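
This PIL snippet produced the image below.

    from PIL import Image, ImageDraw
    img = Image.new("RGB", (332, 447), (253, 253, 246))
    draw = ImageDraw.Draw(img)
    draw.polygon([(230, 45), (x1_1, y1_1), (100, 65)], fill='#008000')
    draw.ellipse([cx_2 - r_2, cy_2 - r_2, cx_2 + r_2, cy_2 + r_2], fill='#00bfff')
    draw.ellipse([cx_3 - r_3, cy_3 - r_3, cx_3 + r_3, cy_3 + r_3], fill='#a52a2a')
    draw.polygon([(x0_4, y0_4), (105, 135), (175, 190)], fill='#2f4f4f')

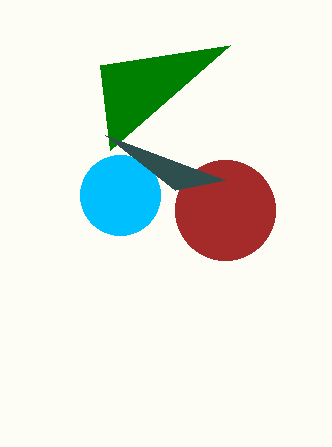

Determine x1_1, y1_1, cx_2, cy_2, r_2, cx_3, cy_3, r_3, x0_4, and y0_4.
x1_1 = 110
y1_1 = 150
cx_2 = 120
cy_2 = 195
r_2 = 40
cx_3 = 225
cy_3 = 210
r_3 = 50
x0_4 = 225
y0_4 = 180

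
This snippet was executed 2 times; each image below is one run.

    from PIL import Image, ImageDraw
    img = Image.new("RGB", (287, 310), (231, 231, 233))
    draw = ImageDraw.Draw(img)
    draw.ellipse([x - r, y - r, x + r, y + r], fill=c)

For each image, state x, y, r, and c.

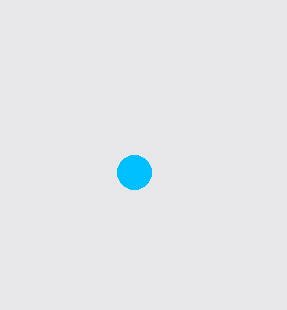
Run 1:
x = 134; y = 172; r = 17; c = 'deepskyblue'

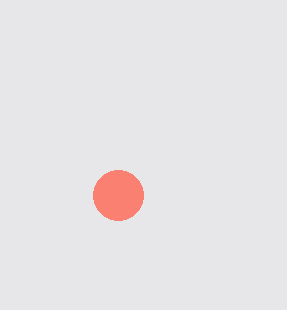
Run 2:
x = 118; y = 195; r = 25; c = 'salmon'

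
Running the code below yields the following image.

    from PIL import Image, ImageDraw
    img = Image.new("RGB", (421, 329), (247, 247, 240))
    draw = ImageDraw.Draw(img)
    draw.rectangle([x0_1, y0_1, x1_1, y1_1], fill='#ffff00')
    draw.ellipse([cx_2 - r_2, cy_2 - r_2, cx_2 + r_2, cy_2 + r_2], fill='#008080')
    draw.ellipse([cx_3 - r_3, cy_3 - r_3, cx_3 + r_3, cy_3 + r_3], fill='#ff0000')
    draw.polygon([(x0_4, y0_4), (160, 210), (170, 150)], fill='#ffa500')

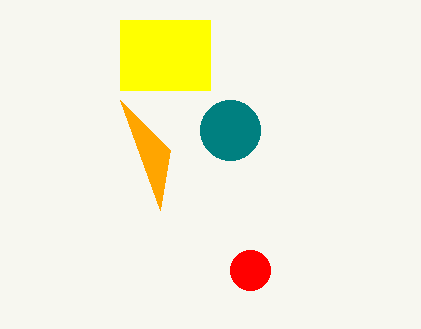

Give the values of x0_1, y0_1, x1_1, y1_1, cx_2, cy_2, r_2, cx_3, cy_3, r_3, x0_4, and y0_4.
x0_1 = 120; y0_1 = 20; x1_1 = 210; y1_1 = 90; cx_2 = 230; cy_2 = 130; r_2 = 30; cx_3 = 250; cy_3 = 270; r_3 = 20; x0_4 = 120; y0_4 = 100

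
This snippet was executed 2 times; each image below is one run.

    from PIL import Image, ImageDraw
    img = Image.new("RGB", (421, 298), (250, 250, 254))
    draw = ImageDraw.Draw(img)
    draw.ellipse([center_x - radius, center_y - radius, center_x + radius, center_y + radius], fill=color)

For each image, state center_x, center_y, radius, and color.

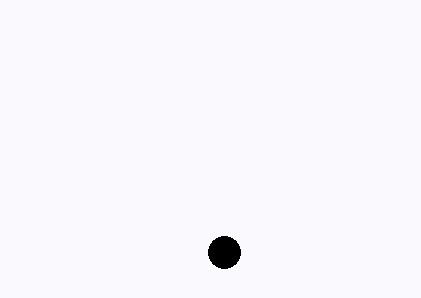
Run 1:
center_x = 224; center_y = 252; radius = 16; color = 'black'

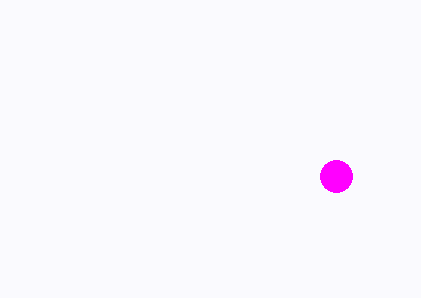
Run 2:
center_x = 336, center_y = 176, radius = 16, color = 'magenta'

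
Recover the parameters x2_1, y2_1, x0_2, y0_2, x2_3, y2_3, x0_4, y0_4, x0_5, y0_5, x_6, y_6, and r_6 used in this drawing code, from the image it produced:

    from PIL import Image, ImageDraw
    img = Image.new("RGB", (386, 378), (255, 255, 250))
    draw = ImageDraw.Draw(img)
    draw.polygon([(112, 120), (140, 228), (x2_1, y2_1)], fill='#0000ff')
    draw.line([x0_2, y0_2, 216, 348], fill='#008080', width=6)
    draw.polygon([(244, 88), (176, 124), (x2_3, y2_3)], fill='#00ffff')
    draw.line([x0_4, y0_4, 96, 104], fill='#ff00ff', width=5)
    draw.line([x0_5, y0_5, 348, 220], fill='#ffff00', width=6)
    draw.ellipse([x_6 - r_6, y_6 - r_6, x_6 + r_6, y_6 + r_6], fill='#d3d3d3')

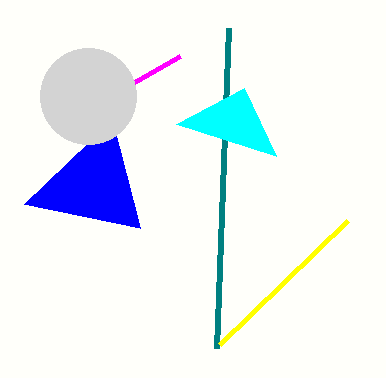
x2_1 = 24; y2_1 = 204; x0_2 = 228; y0_2 = 28; x2_3 = 276; y2_3 = 156; x0_4 = 180; y0_4 = 56; x0_5 = 220; y0_5 = 344; x_6 = 88; y_6 = 96; r_6 = 48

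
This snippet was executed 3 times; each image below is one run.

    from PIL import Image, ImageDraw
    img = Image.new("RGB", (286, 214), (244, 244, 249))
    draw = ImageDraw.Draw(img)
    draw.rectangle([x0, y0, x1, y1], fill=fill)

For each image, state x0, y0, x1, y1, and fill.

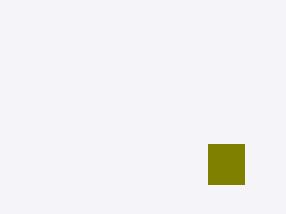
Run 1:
x0 = 208; y0 = 144; x1 = 244; y1 = 184; fill = 'olive'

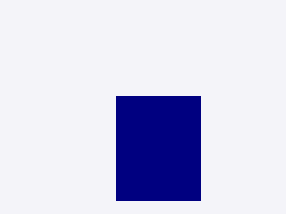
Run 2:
x0 = 116; y0 = 96; x1 = 200; y1 = 200; fill = 'navy'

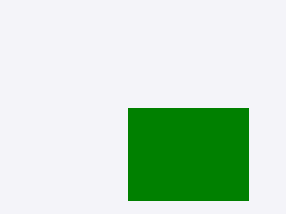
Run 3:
x0 = 128, y0 = 108, x1 = 248, y1 = 200, fill = 'green'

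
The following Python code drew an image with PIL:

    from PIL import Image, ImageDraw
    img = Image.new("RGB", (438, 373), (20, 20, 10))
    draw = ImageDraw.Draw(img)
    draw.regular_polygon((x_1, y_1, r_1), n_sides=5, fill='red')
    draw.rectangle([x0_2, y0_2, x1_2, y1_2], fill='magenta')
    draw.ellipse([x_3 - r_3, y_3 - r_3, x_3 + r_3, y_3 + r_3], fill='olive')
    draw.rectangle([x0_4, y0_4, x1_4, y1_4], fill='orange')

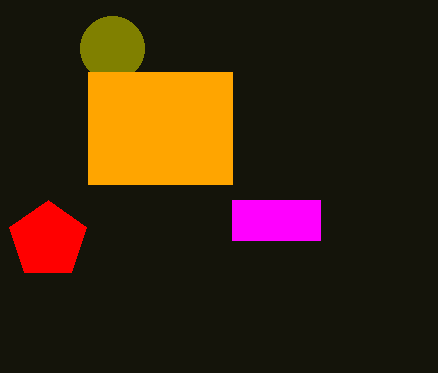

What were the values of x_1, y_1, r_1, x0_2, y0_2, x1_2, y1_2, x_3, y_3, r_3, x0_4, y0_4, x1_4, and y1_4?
x_1 = 48; y_1 = 240; r_1 = 40; x0_2 = 232; y0_2 = 200; x1_2 = 320; y1_2 = 240; x_3 = 112; y_3 = 48; r_3 = 32; x0_4 = 88; y0_4 = 72; x1_4 = 232; y1_4 = 184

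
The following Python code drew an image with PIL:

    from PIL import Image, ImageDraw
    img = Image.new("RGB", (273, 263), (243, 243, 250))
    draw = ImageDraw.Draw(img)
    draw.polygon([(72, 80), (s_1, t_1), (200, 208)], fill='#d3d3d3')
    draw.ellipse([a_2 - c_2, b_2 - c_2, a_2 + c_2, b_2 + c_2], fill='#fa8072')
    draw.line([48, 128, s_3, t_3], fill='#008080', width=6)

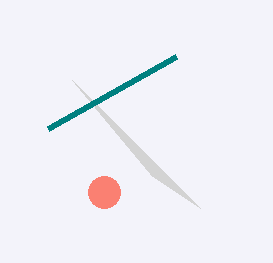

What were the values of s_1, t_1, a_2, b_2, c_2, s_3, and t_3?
s_1 = 152; t_1 = 176; a_2 = 104; b_2 = 192; c_2 = 16; s_3 = 176; t_3 = 56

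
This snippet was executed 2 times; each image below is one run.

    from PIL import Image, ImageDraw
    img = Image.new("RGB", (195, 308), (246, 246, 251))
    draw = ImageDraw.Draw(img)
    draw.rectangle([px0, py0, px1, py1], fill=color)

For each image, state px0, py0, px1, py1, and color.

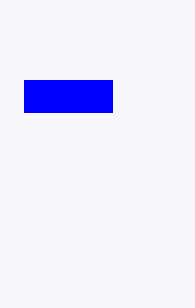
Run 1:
px0 = 24
py0 = 80
px1 = 112
py1 = 112
color = 'blue'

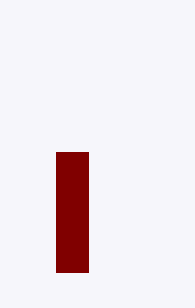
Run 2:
px0 = 56; py0 = 152; px1 = 88; py1 = 272; color = 'maroon'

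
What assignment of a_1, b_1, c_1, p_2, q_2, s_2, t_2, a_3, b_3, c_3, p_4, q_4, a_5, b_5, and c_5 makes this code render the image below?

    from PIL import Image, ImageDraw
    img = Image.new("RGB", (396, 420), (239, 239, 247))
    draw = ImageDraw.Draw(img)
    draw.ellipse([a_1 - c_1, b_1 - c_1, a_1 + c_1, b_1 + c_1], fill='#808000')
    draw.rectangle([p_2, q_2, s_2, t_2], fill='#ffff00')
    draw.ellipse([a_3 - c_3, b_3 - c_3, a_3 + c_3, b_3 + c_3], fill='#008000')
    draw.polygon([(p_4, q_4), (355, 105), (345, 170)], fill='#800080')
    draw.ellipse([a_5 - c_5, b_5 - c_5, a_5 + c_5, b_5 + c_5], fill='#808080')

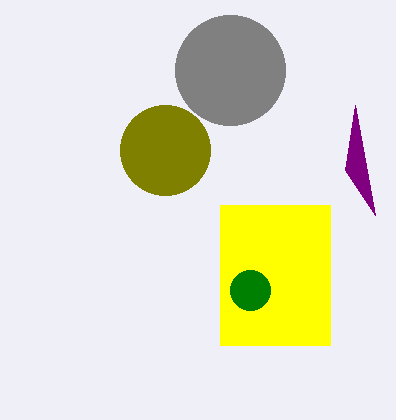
a_1 = 165; b_1 = 150; c_1 = 45; p_2 = 220; q_2 = 205; s_2 = 330; t_2 = 345; a_3 = 250; b_3 = 290; c_3 = 20; p_4 = 375; q_4 = 215; a_5 = 230; b_5 = 70; c_5 = 55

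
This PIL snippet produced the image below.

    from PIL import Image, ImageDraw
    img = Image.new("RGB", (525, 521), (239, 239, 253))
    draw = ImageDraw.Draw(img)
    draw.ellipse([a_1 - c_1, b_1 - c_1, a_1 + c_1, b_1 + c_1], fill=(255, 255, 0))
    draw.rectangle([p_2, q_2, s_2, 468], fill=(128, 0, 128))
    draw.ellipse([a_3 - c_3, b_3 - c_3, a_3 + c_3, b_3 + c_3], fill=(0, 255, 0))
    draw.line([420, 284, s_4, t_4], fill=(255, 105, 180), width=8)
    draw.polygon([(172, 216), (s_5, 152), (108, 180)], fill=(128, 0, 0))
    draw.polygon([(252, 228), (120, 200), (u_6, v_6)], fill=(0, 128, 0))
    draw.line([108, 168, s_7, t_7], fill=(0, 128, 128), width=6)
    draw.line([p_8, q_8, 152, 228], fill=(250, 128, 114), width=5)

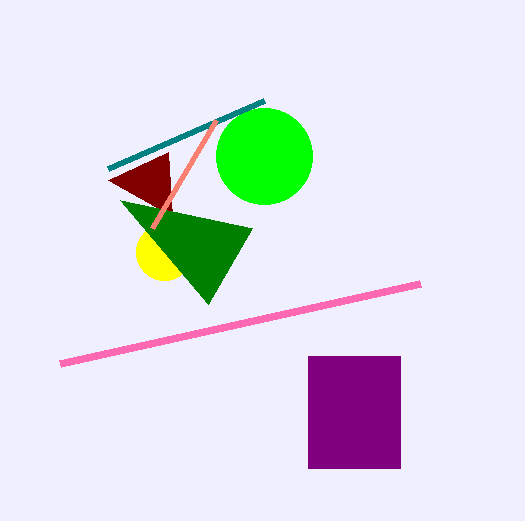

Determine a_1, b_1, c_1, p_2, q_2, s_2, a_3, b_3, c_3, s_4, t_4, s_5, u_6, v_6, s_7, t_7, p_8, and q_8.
a_1 = 164
b_1 = 252
c_1 = 28
p_2 = 308
q_2 = 356
s_2 = 400
a_3 = 264
b_3 = 156
c_3 = 48
s_4 = 60
t_4 = 364
s_5 = 168
u_6 = 208
v_6 = 304
s_7 = 264
t_7 = 100
p_8 = 216
q_8 = 120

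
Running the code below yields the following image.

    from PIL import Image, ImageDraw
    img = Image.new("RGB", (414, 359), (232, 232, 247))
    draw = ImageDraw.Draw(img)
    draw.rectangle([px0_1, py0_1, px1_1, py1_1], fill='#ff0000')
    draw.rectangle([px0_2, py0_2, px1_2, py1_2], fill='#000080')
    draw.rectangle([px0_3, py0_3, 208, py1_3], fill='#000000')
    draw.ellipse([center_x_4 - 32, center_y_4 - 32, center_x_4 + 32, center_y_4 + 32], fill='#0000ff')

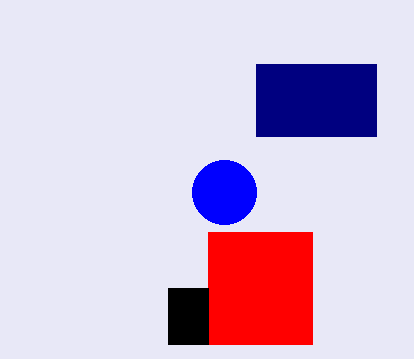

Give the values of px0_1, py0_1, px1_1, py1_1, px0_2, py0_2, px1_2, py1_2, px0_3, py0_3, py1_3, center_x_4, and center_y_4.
px0_1 = 208, py0_1 = 232, px1_1 = 312, py1_1 = 344, px0_2 = 256, py0_2 = 64, px1_2 = 376, py1_2 = 136, px0_3 = 168, py0_3 = 288, py1_3 = 344, center_x_4 = 224, center_y_4 = 192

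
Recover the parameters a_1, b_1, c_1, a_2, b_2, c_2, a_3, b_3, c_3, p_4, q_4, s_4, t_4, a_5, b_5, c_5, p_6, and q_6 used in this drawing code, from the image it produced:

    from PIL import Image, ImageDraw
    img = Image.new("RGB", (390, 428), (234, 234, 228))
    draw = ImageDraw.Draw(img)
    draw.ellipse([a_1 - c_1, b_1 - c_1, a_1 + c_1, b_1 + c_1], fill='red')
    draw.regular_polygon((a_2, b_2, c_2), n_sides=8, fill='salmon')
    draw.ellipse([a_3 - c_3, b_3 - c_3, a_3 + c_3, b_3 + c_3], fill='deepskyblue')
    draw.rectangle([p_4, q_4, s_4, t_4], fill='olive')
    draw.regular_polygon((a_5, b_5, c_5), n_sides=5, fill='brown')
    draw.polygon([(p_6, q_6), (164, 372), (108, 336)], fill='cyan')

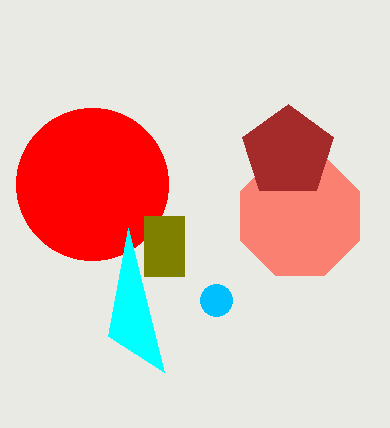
a_1 = 92; b_1 = 184; c_1 = 76; a_2 = 300; b_2 = 216; c_2 = 64; a_3 = 216; b_3 = 300; c_3 = 16; p_4 = 144; q_4 = 216; s_4 = 184; t_4 = 276; a_5 = 288; b_5 = 152; c_5 = 48; p_6 = 128; q_6 = 228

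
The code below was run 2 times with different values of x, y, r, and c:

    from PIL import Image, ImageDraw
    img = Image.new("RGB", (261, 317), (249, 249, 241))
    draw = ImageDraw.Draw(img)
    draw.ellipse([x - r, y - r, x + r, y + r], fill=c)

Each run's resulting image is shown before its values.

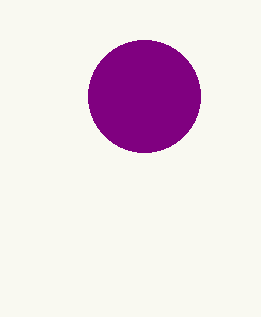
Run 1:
x = 144; y = 96; r = 56; c = 'purple'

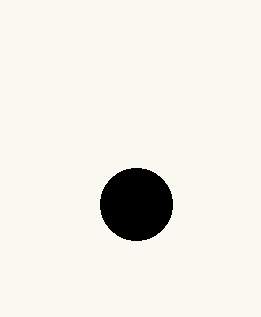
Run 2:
x = 136
y = 204
r = 36
c = 'black'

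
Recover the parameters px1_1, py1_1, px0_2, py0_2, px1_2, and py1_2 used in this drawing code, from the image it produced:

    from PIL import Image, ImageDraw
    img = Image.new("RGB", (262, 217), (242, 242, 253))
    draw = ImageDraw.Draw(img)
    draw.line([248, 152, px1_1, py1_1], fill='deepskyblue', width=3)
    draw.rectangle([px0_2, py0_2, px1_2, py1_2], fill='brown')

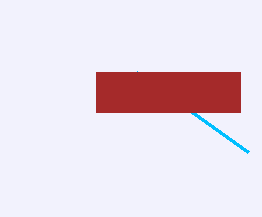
px1_1 = 136; py1_1 = 72; px0_2 = 96; py0_2 = 72; px1_2 = 240; py1_2 = 112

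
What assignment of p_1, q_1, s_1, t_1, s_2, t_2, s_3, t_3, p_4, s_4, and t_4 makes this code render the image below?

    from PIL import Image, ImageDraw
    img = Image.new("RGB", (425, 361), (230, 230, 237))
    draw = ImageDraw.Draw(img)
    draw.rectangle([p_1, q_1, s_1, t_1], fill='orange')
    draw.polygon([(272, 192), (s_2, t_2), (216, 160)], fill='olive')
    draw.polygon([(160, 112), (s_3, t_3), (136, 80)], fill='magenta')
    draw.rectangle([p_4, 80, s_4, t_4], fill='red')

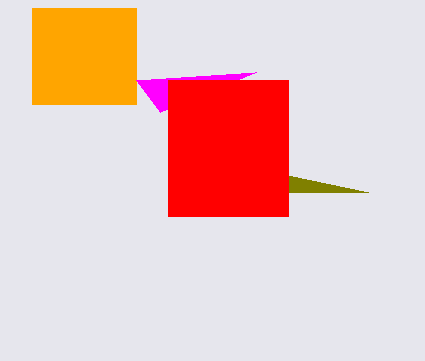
p_1 = 32, q_1 = 8, s_1 = 136, t_1 = 104, s_2 = 368, t_2 = 192, s_3 = 256, t_3 = 72, p_4 = 168, s_4 = 288, t_4 = 216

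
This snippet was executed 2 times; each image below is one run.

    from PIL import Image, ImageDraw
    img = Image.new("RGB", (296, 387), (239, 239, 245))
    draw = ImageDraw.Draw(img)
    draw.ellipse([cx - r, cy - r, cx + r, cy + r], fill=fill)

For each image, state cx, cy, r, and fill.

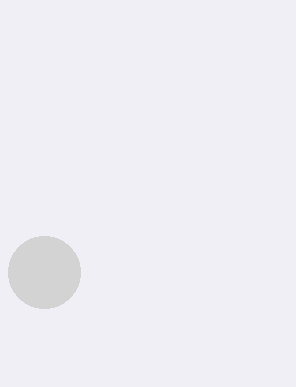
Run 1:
cx = 44; cy = 272; r = 36; fill = 'lightgray'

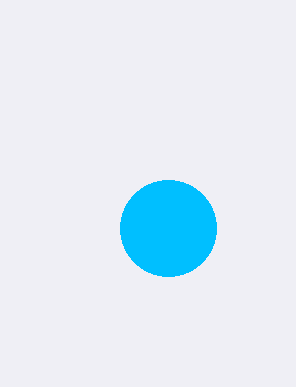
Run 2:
cx = 168; cy = 228; r = 48; fill = 'deepskyblue'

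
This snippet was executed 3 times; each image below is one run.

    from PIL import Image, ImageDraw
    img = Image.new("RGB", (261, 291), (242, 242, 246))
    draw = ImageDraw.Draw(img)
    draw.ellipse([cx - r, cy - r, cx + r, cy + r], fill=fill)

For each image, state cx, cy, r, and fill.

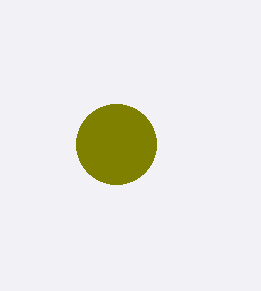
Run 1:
cx = 116
cy = 144
r = 40
fill = 'olive'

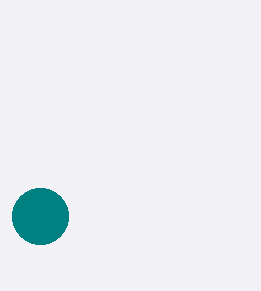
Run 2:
cx = 40; cy = 216; r = 28; fill = 'teal'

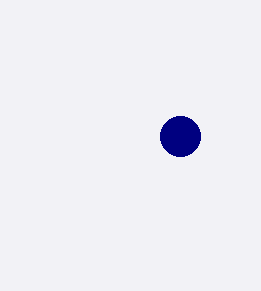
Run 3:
cx = 180; cy = 136; r = 20; fill = 'navy'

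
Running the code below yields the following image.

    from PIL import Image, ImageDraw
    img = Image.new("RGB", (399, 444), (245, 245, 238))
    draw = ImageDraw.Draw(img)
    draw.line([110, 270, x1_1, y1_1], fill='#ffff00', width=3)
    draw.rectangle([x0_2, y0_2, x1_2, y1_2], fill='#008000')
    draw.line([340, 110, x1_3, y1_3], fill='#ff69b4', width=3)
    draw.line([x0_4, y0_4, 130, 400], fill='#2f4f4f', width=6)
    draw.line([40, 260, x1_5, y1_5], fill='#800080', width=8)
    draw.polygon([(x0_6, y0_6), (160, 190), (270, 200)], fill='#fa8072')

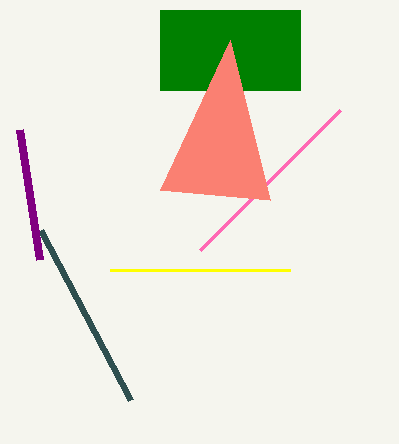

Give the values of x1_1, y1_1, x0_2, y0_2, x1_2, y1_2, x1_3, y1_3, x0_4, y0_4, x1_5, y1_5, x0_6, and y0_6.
x1_1 = 290, y1_1 = 270, x0_2 = 160, y0_2 = 10, x1_2 = 300, y1_2 = 90, x1_3 = 200, y1_3 = 250, x0_4 = 40, y0_4 = 230, x1_5 = 20, y1_5 = 130, x0_6 = 230, y0_6 = 40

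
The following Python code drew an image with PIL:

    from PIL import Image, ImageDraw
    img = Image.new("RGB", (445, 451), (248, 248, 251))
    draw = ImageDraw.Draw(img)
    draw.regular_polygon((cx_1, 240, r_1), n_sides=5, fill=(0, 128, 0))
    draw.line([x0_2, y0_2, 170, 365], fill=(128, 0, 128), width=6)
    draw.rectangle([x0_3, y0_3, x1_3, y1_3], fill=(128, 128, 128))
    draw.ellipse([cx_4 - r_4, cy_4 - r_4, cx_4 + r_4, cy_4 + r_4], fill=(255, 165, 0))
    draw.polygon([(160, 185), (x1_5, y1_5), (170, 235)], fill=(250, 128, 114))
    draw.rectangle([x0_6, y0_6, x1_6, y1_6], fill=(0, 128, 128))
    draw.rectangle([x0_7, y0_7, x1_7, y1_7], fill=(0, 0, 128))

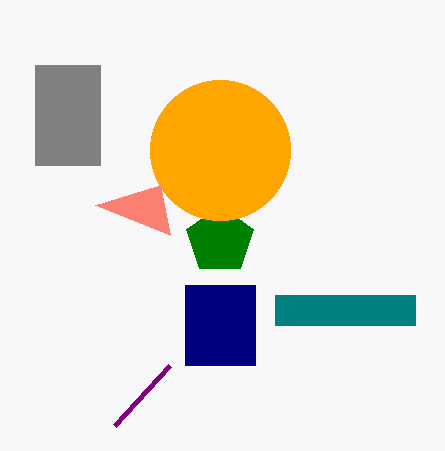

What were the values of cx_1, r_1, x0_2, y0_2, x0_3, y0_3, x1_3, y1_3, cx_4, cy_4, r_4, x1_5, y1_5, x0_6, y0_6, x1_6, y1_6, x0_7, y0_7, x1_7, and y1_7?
cx_1 = 220, r_1 = 35, x0_2 = 115, y0_2 = 425, x0_3 = 35, y0_3 = 65, x1_3 = 100, y1_3 = 165, cx_4 = 220, cy_4 = 150, r_4 = 70, x1_5 = 95, y1_5 = 205, x0_6 = 275, y0_6 = 295, x1_6 = 415, y1_6 = 325, x0_7 = 185, y0_7 = 285, x1_7 = 255, y1_7 = 365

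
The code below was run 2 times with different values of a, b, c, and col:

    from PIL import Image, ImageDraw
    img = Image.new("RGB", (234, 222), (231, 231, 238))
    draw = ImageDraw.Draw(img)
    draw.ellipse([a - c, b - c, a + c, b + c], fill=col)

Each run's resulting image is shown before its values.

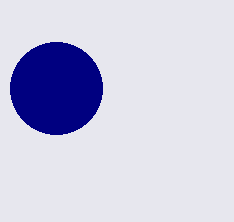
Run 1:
a = 56; b = 88; c = 46; col = 'navy'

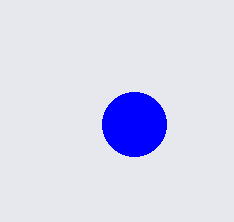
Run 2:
a = 134
b = 124
c = 32
col = 'blue'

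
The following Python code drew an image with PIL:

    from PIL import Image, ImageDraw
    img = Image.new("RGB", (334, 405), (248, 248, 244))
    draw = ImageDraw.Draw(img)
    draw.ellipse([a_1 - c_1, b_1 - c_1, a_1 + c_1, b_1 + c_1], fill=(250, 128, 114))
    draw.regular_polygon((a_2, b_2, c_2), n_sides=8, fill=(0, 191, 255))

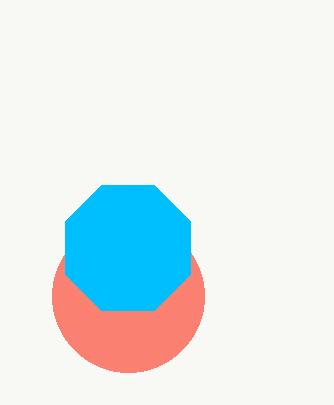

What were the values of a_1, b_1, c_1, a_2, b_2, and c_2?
a_1 = 128, b_1 = 296, c_1 = 76, a_2 = 128, b_2 = 248, c_2 = 68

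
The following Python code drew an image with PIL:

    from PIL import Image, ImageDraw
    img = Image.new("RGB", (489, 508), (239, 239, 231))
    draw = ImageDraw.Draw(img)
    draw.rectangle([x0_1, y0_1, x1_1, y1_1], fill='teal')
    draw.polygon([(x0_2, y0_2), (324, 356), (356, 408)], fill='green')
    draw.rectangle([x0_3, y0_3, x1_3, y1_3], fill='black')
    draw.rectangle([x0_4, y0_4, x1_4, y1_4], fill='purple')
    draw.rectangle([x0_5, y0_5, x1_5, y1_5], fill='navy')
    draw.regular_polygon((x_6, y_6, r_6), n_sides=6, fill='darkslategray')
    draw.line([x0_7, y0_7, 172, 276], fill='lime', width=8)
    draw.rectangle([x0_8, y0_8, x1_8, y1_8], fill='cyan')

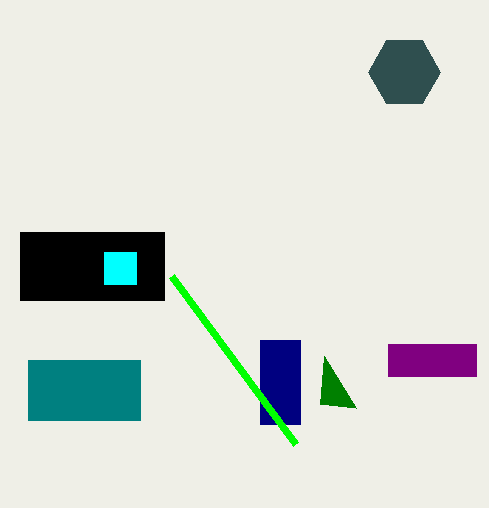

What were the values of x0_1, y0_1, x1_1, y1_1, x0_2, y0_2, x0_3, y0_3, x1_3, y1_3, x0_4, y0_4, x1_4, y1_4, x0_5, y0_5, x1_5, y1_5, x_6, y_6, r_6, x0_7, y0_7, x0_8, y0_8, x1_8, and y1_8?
x0_1 = 28, y0_1 = 360, x1_1 = 140, y1_1 = 420, x0_2 = 320, y0_2 = 404, x0_3 = 20, y0_3 = 232, x1_3 = 164, y1_3 = 300, x0_4 = 388, y0_4 = 344, x1_4 = 476, y1_4 = 376, x0_5 = 260, y0_5 = 340, x1_5 = 300, y1_5 = 424, x_6 = 404, y_6 = 72, r_6 = 36, x0_7 = 296, y0_7 = 444, x0_8 = 104, y0_8 = 252, x1_8 = 136, y1_8 = 284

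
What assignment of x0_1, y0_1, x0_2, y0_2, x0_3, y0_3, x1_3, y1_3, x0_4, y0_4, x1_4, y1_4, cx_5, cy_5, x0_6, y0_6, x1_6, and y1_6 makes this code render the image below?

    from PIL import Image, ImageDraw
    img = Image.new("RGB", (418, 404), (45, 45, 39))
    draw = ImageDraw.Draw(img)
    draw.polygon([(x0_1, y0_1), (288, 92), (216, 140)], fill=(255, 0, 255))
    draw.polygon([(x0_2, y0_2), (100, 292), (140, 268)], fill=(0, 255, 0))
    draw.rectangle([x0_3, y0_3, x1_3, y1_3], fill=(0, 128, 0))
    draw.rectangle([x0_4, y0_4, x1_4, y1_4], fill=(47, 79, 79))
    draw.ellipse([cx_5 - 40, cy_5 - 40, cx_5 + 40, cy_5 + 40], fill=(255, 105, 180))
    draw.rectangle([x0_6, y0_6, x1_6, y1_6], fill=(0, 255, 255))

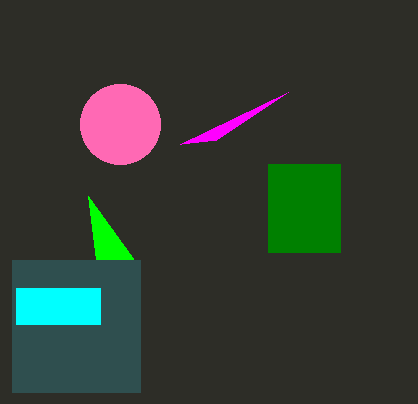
x0_1 = 180, y0_1 = 144, x0_2 = 88, y0_2 = 196, x0_3 = 268, y0_3 = 164, x1_3 = 340, y1_3 = 252, x0_4 = 12, y0_4 = 260, x1_4 = 140, y1_4 = 392, cx_5 = 120, cy_5 = 124, x0_6 = 16, y0_6 = 288, x1_6 = 100, y1_6 = 324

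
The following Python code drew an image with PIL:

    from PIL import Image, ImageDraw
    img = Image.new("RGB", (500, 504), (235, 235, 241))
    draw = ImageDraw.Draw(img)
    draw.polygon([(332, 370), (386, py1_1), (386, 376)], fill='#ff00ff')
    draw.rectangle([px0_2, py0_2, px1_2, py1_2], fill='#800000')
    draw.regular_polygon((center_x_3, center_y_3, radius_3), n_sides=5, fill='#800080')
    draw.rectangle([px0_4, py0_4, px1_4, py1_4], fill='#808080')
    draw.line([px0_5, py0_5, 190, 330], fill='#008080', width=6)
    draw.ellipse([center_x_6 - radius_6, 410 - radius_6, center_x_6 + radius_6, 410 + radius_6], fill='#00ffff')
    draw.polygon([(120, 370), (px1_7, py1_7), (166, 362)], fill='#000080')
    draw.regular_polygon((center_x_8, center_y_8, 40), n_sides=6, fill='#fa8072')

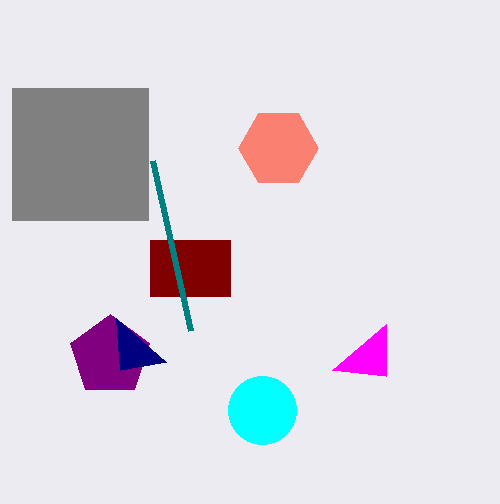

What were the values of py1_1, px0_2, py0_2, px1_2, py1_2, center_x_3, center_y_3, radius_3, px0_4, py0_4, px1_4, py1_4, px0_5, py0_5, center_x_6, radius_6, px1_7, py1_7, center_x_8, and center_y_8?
py1_1 = 324, px0_2 = 150, py0_2 = 240, px1_2 = 230, py1_2 = 296, center_x_3 = 110, center_y_3 = 356, radius_3 = 42, px0_4 = 12, py0_4 = 88, px1_4 = 148, py1_4 = 220, px0_5 = 152, py0_5 = 160, center_x_6 = 262, radius_6 = 34, px1_7 = 116, py1_7 = 318, center_x_8 = 278, center_y_8 = 148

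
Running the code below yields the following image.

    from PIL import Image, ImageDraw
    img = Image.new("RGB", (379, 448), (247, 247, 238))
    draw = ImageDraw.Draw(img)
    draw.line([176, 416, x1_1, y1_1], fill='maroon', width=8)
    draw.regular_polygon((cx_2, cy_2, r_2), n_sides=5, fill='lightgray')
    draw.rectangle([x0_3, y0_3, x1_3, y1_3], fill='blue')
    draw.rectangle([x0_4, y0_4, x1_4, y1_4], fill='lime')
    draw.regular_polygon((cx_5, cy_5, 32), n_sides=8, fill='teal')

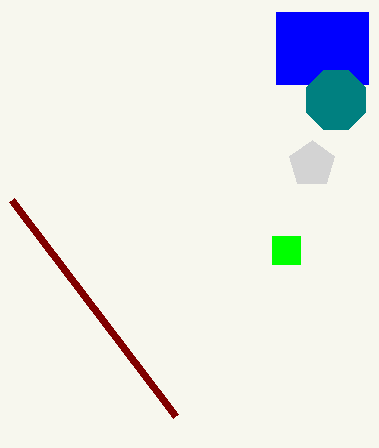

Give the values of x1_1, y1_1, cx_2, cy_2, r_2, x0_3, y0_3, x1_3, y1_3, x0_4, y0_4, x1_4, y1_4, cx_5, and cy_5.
x1_1 = 12, y1_1 = 200, cx_2 = 312, cy_2 = 164, r_2 = 24, x0_3 = 276, y0_3 = 12, x1_3 = 368, y1_3 = 84, x0_4 = 272, y0_4 = 236, x1_4 = 300, y1_4 = 264, cx_5 = 336, cy_5 = 100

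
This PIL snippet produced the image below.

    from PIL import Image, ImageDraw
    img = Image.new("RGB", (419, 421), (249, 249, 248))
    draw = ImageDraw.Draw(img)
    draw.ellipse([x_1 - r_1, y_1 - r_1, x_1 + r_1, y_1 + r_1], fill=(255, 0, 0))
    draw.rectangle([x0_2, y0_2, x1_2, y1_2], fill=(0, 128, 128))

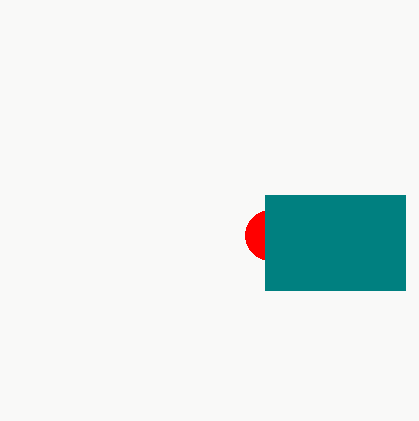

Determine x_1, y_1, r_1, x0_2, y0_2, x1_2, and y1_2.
x_1 = 270, y_1 = 235, r_1 = 25, x0_2 = 265, y0_2 = 195, x1_2 = 405, y1_2 = 290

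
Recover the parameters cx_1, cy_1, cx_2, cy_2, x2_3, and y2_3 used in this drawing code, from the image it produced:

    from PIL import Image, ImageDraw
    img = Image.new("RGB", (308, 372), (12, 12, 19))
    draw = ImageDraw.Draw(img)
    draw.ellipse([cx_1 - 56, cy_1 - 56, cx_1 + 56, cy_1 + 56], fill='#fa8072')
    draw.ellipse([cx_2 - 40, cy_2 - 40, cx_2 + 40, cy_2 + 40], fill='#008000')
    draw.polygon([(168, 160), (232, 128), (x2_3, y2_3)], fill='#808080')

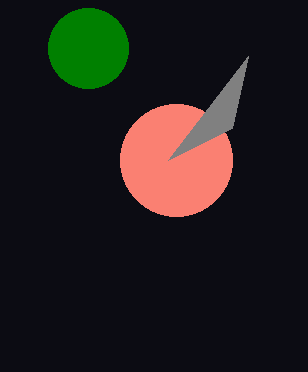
cx_1 = 176, cy_1 = 160, cx_2 = 88, cy_2 = 48, x2_3 = 248, y2_3 = 56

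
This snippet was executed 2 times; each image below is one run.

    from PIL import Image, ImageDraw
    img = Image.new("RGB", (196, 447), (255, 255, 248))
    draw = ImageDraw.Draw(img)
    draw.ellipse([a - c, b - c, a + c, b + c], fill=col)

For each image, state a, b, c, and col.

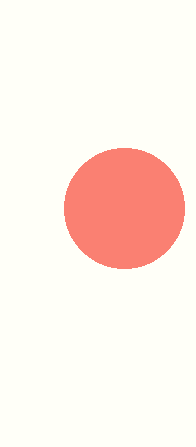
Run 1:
a = 124
b = 208
c = 60
col = 'salmon'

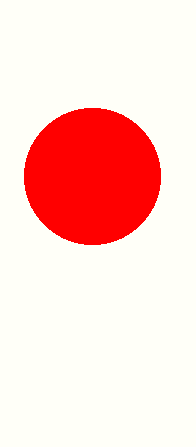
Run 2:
a = 92, b = 176, c = 68, col = 'red'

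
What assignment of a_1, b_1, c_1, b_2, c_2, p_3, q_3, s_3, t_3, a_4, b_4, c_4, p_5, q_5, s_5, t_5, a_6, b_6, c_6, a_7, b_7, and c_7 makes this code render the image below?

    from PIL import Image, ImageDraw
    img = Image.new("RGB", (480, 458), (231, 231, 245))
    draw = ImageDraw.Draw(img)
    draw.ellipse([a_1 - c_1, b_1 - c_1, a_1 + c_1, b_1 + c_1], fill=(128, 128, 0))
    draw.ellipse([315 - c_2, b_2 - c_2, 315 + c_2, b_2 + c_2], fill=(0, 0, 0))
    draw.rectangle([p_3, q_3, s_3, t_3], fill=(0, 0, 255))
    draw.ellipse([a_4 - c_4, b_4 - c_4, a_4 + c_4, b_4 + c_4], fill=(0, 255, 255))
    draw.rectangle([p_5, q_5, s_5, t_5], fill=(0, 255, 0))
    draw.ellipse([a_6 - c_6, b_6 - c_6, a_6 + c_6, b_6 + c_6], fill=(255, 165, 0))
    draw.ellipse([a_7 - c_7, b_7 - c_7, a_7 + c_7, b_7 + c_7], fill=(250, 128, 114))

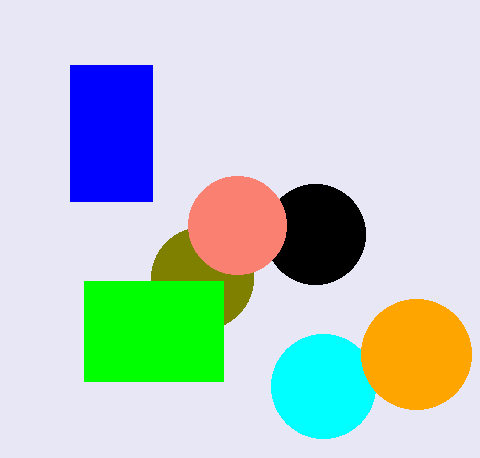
a_1 = 202; b_1 = 278; c_1 = 51; b_2 = 234; c_2 = 50; p_3 = 70; q_3 = 65; s_3 = 152; t_3 = 201; a_4 = 323; b_4 = 386; c_4 = 52; p_5 = 84; q_5 = 281; s_5 = 223; t_5 = 381; a_6 = 416; b_6 = 354; c_6 = 55; a_7 = 237; b_7 = 225; c_7 = 49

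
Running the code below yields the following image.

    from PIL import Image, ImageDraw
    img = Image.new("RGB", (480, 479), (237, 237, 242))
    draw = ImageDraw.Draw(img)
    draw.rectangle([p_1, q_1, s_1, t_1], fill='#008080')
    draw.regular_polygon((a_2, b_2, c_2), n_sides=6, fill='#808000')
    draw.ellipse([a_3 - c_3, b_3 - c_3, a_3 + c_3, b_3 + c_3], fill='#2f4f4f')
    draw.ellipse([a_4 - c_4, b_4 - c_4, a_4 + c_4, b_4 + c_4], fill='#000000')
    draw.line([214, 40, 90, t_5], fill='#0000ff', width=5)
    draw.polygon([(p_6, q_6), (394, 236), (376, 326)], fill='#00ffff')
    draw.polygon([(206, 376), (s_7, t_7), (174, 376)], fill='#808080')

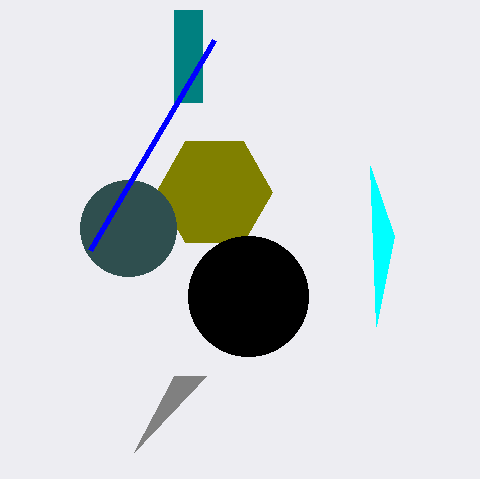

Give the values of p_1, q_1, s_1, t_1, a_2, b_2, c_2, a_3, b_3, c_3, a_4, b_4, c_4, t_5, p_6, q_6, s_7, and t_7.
p_1 = 174; q_1 = 10; s_1 = 202; t_1 = 102; a_2 = 214; b_2 = 192; c_2 = 58; a_3 = 128; b_3 = 228; c_3 = 48; a_4 = 248; b_4 = 296; c_4 = 60; t_5 = 250; p_6 = 370; q_6 = 166; s_7 = 134; t_7 = 452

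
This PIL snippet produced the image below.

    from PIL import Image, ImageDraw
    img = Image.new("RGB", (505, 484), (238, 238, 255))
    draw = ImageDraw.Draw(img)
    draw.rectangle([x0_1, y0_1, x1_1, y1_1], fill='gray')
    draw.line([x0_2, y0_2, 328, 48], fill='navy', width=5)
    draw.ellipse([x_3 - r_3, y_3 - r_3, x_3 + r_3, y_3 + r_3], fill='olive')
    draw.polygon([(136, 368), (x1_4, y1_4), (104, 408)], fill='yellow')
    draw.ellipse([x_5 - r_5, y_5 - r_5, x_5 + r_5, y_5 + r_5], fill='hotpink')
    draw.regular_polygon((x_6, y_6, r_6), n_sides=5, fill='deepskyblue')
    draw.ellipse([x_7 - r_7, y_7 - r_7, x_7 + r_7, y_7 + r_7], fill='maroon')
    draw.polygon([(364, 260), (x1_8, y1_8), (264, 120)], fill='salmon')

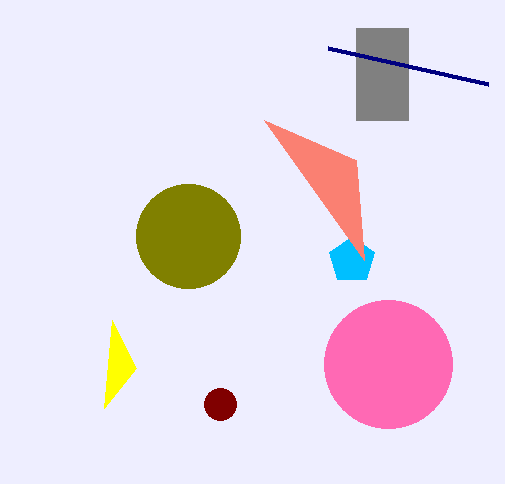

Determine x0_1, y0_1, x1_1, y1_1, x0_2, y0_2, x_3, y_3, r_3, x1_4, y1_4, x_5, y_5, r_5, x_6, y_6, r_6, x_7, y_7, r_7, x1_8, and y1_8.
x0_1 = 356; y0_1 = 28; x1_1 = 408; y1_1 = 120; x0_2 = 488; y0_2 = 84; x_3 = 188; y_3 = 236; r_3 = 52; x1_4 = 112; y1_4 = 320; x_5 = 388; y_5 = 364; r_5 = 64; x_6 = 352; y_6 = 260; r_6 = 24; x_7 = 220; y_7 = 404; r_7 = 16; x1_8 = 356; y1_8 = 160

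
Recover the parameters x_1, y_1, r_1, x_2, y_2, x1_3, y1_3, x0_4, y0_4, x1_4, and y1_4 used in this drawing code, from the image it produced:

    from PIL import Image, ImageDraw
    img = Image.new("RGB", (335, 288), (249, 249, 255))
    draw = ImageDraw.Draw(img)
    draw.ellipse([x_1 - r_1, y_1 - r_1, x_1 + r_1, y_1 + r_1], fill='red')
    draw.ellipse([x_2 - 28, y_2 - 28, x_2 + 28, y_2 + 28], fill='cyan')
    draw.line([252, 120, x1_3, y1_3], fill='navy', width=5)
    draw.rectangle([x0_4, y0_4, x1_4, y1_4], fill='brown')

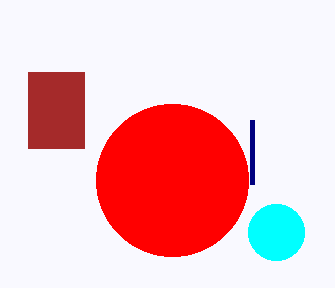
x_1 = 172, y_1 = 180, r_1 = 76, x_2 = 276, y_2 = 232, x1_3 = 252, y1_3 = 184, x0_4 = 28, y0_4 = 72, x1_4 = 84, y1_4 = 148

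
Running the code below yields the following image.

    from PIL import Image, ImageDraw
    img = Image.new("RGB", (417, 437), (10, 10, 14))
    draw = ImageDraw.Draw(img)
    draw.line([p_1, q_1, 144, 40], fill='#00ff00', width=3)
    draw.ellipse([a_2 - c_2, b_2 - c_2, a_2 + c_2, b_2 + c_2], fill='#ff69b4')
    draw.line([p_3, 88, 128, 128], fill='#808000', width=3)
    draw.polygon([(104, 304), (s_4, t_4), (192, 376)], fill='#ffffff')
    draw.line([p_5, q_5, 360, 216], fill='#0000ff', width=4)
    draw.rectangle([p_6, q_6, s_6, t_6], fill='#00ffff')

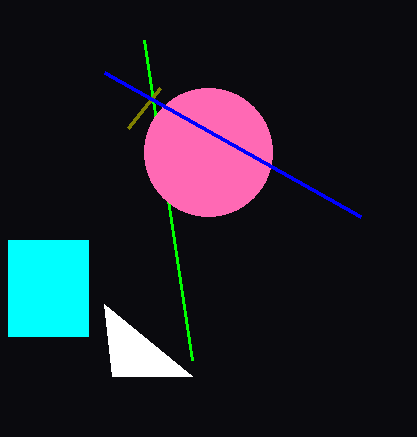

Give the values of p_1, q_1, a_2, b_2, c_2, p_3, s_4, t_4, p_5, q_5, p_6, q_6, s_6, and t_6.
p_1 = 192; q_1 = 360; a_2 = 208; b_2 = 152; c_2 = 64; p_3 = 160; s_4 = 112; t_4 = 376; p_5 = 104; q_5 = 72; p_6 = 8; q_6 = 240; s_6 = 88; t_6 = 336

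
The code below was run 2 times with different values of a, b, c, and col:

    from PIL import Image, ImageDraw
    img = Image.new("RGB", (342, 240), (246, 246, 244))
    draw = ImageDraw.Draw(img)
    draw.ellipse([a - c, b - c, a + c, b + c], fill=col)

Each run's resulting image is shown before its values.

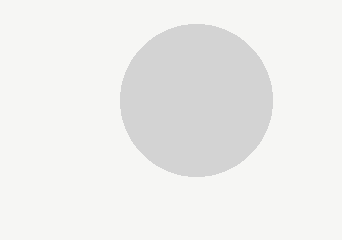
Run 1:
a = 196
b = 100
c = 76
col = 'lightgray'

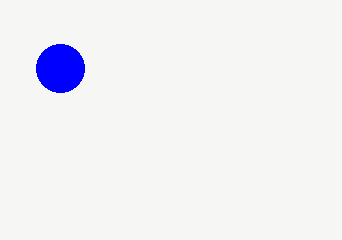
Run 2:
a = 60; b = 68; c = 24; col = 'blue'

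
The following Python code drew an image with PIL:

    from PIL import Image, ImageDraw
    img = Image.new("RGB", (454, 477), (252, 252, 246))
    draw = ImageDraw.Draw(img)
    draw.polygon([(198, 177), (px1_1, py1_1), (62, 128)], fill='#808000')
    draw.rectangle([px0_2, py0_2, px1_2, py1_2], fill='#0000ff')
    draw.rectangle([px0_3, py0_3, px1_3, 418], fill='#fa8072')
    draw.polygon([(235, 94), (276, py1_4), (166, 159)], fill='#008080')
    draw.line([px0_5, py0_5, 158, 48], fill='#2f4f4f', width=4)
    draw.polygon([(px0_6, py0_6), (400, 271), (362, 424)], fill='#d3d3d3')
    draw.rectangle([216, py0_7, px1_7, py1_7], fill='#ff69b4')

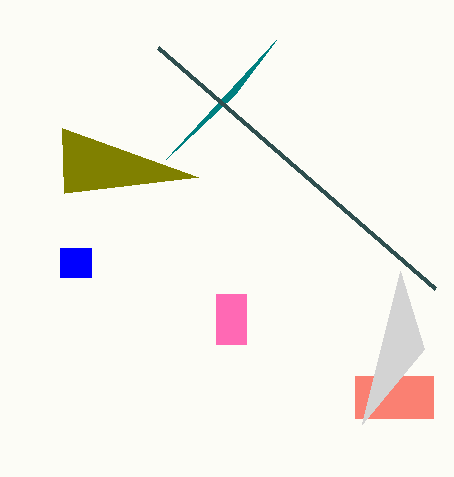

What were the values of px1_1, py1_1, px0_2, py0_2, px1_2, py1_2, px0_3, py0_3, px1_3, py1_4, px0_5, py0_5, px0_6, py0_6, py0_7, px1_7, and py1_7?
px1_1 = 64, py1_1 = 193, px0_2 = 60, py0_2 = 248, px1_2 = 91, py1_2 = 277, px0_3 = 355, py0_3 = 376, px1_3 = 433, py1_4 = 40, px0_5 = 435, py0_5 = 289, px0_6 = 424, py0_6 = 349, py0_7 = 294, px1_7 = 246, py1_7 = 344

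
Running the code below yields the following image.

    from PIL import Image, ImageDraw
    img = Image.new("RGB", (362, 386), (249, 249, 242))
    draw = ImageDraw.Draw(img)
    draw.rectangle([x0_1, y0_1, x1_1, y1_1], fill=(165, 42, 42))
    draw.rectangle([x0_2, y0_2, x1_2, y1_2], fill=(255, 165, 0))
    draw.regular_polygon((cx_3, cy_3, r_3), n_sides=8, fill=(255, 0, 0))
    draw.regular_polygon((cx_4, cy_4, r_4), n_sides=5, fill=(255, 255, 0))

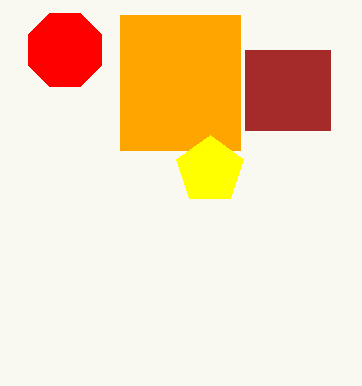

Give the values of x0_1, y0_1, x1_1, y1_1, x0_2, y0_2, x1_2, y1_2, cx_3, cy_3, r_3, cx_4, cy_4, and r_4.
x0_1 = 245; y0_1 = 50; x1_1 = 330; y1_1 = 130; x0_2 = 120; y0_2 = 15; x1_2 = 240; y1_2 = 150; cx_3 = 65; cy_3 = 50; r_3 = 40; cx_4 = 210; cy_4 = 170; r_4 = 35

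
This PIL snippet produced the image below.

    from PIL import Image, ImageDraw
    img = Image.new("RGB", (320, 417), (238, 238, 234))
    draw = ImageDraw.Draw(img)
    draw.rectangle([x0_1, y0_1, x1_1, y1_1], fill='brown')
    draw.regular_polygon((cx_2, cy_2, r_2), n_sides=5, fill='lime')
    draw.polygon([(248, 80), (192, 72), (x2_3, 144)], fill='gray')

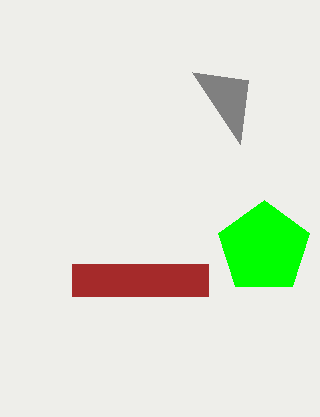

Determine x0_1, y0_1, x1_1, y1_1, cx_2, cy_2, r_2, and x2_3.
x0_1 = 72, y0_1 = 264, x1_1 = 208, y1_1 = 296, cx_2 = 264, cy_2 = 248, r_2 = 48, x2_3 = 240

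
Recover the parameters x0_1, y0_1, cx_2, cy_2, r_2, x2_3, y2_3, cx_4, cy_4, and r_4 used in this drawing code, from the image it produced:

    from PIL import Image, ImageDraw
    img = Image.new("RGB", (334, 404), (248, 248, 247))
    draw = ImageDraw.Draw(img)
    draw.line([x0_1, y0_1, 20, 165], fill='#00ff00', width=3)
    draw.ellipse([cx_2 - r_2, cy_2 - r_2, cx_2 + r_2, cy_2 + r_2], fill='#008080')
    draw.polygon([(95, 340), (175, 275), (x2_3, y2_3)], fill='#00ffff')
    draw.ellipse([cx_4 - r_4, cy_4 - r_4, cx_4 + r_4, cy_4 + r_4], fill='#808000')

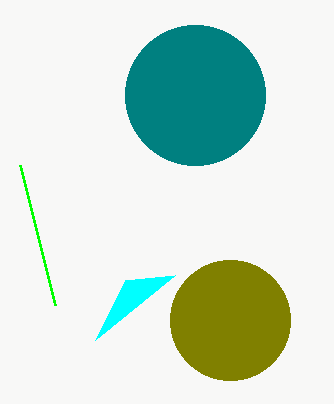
x0_1 = 55
y0_1 = 305
cx_2 = 195
cy_2 = 95
r_2 = 70
x2_3 = 125
y2_3 = 280
cx_4 = 230
cy_4 = 320
r_4 = 60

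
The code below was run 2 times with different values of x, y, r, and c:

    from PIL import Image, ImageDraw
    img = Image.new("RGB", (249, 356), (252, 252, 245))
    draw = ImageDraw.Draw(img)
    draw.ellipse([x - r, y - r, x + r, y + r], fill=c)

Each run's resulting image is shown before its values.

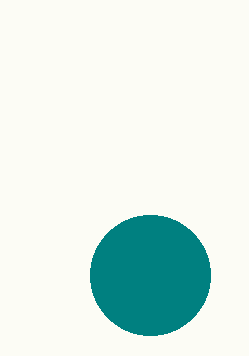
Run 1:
x = 150
y = 275
r = 60
c = 'teal'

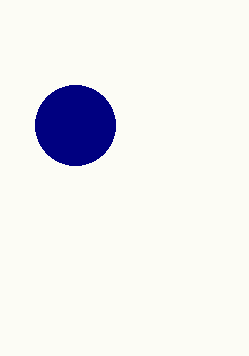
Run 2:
x = 75
y = 125
r = 40
c = 'navy'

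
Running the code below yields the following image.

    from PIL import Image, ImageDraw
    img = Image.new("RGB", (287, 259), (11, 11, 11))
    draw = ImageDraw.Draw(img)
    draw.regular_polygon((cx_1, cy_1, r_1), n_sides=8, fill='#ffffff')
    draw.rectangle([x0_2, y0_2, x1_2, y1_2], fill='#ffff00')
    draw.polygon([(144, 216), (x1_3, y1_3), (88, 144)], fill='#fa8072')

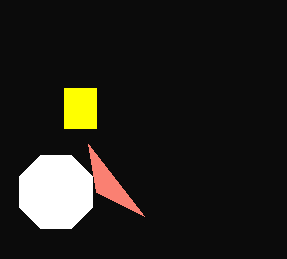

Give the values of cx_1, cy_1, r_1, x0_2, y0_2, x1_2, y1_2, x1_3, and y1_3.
cx_1 = 56; cy_1 = 192; r_1 = 40; x0_2 = 64; y0_2 = 88; x1_2 = 96; y1_2 = 128; x1_3 = 96; y1_3 = 192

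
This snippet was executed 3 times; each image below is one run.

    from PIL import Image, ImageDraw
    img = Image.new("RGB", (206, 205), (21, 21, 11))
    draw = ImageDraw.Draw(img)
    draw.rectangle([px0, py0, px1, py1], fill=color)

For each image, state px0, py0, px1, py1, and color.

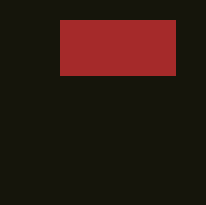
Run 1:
px0 = 60
py0 = 20
px1 = 175
py1 = 75
color = 'brown'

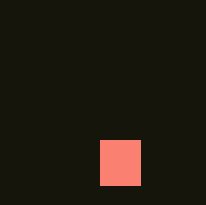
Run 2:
px0 = 100; py0 = 140; px1 = 140; py1 = 185; color = 'salmon'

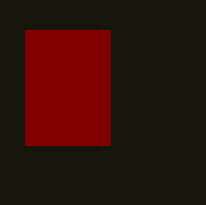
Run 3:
px0 = 25
py0 = 30
px1 = 110
py1 = 145
color = 'maroon'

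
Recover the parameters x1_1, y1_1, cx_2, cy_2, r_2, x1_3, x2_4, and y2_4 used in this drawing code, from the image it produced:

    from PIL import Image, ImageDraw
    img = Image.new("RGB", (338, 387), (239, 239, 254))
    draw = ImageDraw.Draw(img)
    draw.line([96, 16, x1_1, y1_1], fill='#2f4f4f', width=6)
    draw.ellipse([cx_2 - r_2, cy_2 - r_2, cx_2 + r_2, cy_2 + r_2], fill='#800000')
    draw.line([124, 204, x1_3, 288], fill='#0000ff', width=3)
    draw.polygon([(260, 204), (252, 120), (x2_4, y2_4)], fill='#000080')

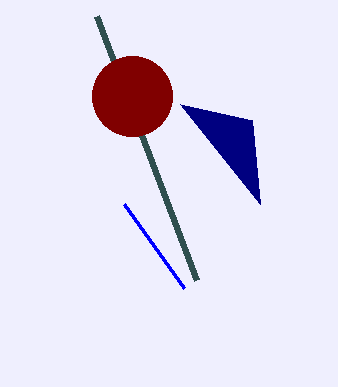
x1_1 = 196
y1_1 = 280
cx_2 = 132
cy_2 = 96
r_2 = 40
x1_3 = 184
x2_4 = 180
y2_4 = 104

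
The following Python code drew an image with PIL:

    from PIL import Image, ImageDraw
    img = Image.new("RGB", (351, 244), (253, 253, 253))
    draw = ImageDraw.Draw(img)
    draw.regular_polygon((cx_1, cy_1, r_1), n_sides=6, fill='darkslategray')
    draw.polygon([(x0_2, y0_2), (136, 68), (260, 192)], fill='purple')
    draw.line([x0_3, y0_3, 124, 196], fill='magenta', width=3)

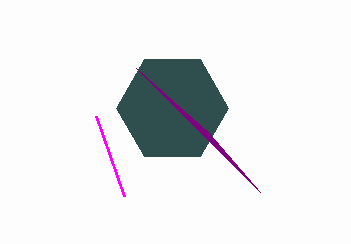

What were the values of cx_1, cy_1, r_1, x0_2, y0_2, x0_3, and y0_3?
cx_1 = 172
cy_1 = 108
r_1 = 56
x0_2 = 208
y0_2 = 132
x0_3 = 96
y0_3 = 116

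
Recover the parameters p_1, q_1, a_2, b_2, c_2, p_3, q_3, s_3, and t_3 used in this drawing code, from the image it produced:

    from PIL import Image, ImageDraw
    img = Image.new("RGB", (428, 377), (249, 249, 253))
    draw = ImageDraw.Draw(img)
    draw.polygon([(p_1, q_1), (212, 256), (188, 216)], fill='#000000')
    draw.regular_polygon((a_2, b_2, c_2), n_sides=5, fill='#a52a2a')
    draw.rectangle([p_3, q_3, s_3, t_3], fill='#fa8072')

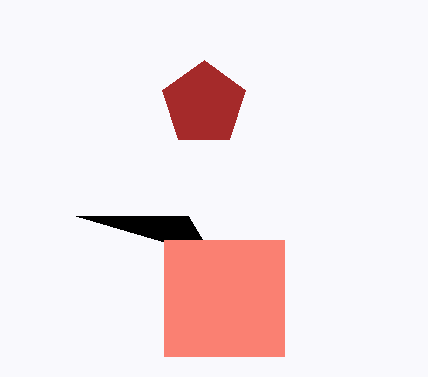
p_1 = 76
q_1 = 216
a_2 = 204
b_2 = 104
c_2 = 44
p_3 = 164
q_3 = 240
s_3 = 284
t_3 = 356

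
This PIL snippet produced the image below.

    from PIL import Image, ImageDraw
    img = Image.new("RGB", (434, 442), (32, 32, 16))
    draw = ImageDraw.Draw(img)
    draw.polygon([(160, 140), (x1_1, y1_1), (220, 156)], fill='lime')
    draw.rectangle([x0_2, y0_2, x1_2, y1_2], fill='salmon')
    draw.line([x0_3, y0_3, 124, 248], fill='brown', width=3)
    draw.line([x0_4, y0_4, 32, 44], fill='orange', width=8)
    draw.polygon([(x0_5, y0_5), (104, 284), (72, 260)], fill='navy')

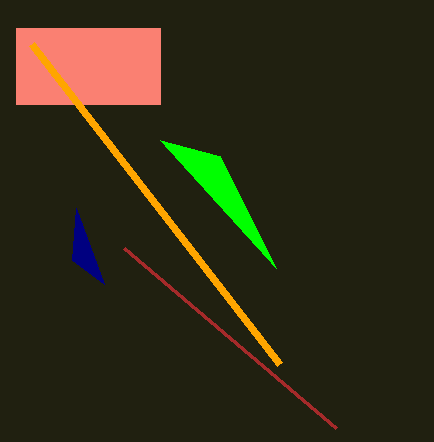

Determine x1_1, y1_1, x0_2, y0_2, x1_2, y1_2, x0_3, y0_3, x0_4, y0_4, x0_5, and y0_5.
x1_1 = 276, y1_1 = 268, x0_2 = 16, y0_2 = 28, x1_2 = 160, y1_2 = 104, x0_3 = 336, y0_3 = 428, x0_4 = 280, y0_4 = 364, x0_5 = 76, y0_5 = 208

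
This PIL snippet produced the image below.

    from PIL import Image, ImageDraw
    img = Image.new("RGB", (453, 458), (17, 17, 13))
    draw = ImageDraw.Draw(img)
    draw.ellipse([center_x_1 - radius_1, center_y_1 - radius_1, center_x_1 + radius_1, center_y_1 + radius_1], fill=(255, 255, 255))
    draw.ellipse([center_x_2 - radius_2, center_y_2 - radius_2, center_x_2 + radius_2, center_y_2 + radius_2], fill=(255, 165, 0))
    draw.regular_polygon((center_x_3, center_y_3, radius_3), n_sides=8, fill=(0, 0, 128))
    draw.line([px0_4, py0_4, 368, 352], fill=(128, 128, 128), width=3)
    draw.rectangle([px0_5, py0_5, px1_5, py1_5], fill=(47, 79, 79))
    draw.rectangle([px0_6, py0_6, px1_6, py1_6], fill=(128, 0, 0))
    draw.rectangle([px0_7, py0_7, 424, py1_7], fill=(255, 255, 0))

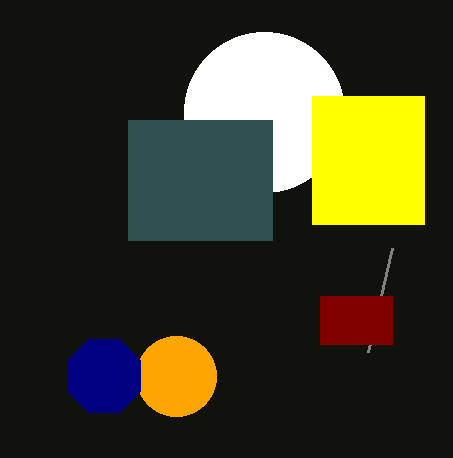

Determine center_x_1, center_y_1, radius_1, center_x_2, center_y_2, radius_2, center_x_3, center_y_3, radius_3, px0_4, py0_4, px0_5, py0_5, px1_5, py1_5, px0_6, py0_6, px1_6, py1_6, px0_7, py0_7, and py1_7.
center_x_1 = 264; center_y_1 = 112; radius_1 = 80; center_x_2 = 176; center_y_2 = 376; radius_2 = 40; center_x_3 = 104; center_y_3 = 376; radius_3 = 40; px0_4 = 392; py0_4 = 248; px0_5 = 128; py0_5 = 120; px1_5 = 272; py1_5 = 240; px0_6 = 320; py0_6 = 296; px1_6 = 392; py1_6 = 344; px0_7 = 312; py0_7 = 96; py1_7 = 224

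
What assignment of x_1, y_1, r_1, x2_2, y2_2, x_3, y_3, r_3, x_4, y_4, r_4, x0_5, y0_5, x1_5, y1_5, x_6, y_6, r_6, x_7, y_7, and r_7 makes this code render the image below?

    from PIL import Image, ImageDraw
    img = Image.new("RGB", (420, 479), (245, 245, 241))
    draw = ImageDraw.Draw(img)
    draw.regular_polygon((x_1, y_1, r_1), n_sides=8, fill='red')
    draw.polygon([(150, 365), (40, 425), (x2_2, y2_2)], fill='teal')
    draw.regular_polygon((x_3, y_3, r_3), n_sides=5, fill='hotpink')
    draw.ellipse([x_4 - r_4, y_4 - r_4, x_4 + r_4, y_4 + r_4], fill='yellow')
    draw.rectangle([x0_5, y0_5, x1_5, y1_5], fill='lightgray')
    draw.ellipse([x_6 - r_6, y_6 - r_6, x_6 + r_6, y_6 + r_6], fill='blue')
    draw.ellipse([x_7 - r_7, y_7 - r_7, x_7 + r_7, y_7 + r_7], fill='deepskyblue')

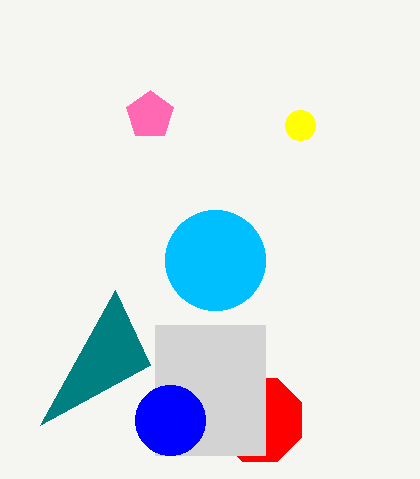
x_1 = 260; y_1 = 420; r_1 = 45; x2_2 = 115; y2_2 = 290; x_3 = 150; y_3 = 115; r_3 = 25; x_4 = 300; y_4 = 125; r_4 = 15; x0_5 = 155; y0_5 = 325; x1_5 = 265; y1_5 = 455; x_6 = 170; y_6 = 420; r_6 = 35; x_7 = 215; y_7 = 260; r_7 = 50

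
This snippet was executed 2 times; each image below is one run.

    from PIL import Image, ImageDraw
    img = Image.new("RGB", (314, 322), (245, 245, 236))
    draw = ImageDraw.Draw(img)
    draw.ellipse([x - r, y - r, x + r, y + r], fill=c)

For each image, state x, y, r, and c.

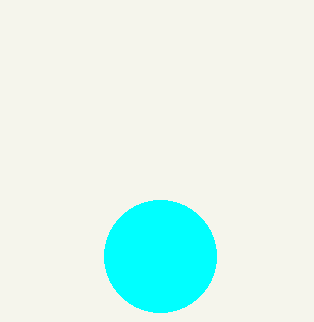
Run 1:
x = 160, y = 256, r = 56, c = 'cyan'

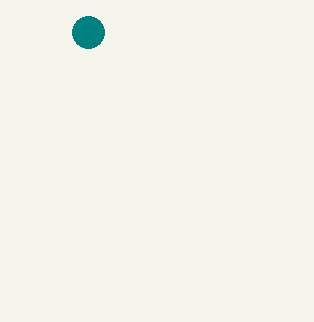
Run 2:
x = 88
y = 32
r = 16
c = 'teal'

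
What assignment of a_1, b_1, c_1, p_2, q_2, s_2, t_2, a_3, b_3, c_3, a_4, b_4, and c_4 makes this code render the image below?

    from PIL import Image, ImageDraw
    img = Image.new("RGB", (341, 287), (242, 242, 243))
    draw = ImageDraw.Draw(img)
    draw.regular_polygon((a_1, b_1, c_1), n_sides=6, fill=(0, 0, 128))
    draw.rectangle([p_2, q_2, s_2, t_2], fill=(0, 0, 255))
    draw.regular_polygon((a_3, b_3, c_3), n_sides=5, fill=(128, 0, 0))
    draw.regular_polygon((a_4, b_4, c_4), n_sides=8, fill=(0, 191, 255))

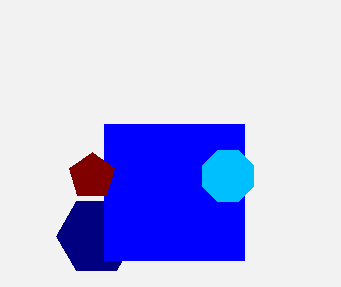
a_1 = 96
b_1 = 236
c_1 = 40
p_2 = 104
q_2 = 124
s_2 = 244
t_2 = 260
a_3 = 92
b_3 = 176
c_3 = 24
a_4 = 228
b_4 = 176
c_4 = 28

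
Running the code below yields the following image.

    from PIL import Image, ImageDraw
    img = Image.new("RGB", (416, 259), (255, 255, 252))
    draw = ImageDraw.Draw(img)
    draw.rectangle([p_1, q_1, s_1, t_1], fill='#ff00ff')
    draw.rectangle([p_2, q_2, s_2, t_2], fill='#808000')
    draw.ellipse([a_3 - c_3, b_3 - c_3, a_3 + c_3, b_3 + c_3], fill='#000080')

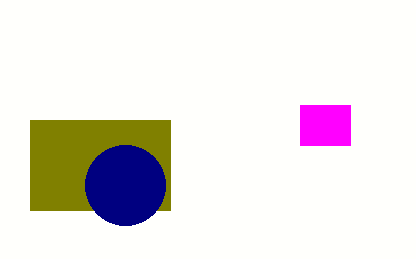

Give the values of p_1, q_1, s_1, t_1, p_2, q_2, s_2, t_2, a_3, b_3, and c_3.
p_1 = 300
q_1 = 105
s_1 = 350
t_1 = 145
p_2 = 30
q_2 = 120
s_2 = 170
t_2 = 210
a_3 = 125
b_3 = 185
c_3 = 40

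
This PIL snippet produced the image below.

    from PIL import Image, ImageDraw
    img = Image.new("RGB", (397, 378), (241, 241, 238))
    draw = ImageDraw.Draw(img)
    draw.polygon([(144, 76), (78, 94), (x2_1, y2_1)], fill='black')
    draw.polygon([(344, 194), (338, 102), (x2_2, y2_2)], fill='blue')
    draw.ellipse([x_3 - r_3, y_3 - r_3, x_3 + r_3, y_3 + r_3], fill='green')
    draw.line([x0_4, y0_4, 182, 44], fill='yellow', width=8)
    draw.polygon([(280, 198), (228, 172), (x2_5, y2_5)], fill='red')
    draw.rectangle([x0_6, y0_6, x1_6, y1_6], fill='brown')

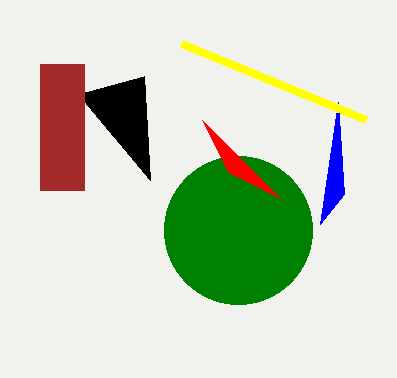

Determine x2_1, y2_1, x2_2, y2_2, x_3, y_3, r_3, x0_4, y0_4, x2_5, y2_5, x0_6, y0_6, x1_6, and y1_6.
x2_1 = 150, y2_1 = 180, x2_2 = 320, y2_2 = 224, x_3 = 238, y_3 = 230, r_3 = 74, x0_4 = 366, y0_4 = 120, x2_5 = 202, y2_5 = 120, x0_6 = 40, y0_6 = 64, x1_6 = 84, y1_6 = 190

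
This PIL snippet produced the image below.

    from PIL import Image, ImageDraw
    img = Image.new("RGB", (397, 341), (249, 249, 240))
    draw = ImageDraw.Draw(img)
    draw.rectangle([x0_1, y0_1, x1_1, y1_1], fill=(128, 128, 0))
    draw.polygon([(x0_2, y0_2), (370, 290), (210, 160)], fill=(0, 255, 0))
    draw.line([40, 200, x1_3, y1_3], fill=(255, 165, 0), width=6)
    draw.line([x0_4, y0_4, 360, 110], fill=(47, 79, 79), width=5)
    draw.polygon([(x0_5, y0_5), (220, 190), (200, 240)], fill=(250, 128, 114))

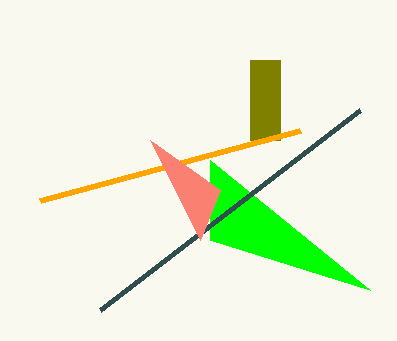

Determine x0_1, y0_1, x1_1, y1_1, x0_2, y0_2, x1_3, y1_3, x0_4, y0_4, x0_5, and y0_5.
x0_1 = 250, y0_1 = 60, x1_1 = 280, y1_1 = 140, x0_2 = 210, y0_2 = 240, x1_3 = 300, y1_3 = 130, x0_4 = 100, y0_4 = 310, x0_5 = 150, y0_5 = 140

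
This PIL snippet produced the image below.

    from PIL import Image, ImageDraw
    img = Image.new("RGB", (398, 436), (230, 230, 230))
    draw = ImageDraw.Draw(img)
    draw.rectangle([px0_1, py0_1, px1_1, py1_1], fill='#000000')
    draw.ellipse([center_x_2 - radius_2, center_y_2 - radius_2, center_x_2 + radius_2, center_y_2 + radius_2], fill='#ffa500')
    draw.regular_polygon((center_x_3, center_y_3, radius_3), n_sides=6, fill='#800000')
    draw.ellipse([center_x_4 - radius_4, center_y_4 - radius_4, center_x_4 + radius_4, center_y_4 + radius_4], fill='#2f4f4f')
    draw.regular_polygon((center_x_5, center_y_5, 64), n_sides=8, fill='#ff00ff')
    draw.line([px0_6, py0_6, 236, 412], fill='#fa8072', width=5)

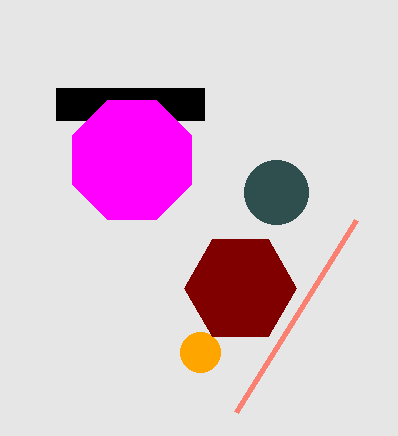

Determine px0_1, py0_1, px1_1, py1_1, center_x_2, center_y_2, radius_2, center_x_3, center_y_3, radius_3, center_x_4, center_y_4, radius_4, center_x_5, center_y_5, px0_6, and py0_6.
px0_1 = 56; py0_1 = 88; px1_1 = 204; py1_1 = 120; center_x_2 = 200; center_y_2 = 352; radius_2 = 20; center_x_3 = 240; center_y_3 = 288; radius_3 = 56; center_x_4 = 276; center_y_4 = 192; radius_4 = 32; center_x_5 = 132; center_y_5 = 160; px0_6 = 356; py0_6 = 220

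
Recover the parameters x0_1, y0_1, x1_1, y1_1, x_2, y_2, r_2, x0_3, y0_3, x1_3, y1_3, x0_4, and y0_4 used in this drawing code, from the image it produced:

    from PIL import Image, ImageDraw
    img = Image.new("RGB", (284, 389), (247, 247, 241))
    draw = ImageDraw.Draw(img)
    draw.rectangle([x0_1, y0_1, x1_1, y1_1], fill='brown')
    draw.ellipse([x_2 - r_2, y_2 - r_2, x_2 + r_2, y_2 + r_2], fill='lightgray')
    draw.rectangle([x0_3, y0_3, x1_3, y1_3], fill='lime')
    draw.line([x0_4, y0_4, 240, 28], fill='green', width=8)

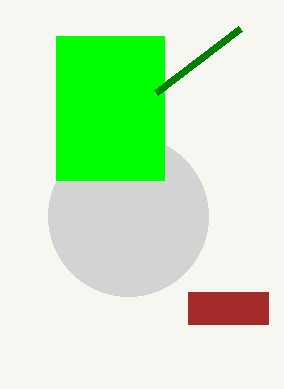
x0_1 = 188, y0_1 = 292, x1_1 = 268, y1_1 = 324, x_2 = 128, y_2 = 216, r_2 = 80, x0_3 = 56, y0_3 = 36, x1_3 = 164, y1_3 = 180, x0_4 = 156, y0_4 = 92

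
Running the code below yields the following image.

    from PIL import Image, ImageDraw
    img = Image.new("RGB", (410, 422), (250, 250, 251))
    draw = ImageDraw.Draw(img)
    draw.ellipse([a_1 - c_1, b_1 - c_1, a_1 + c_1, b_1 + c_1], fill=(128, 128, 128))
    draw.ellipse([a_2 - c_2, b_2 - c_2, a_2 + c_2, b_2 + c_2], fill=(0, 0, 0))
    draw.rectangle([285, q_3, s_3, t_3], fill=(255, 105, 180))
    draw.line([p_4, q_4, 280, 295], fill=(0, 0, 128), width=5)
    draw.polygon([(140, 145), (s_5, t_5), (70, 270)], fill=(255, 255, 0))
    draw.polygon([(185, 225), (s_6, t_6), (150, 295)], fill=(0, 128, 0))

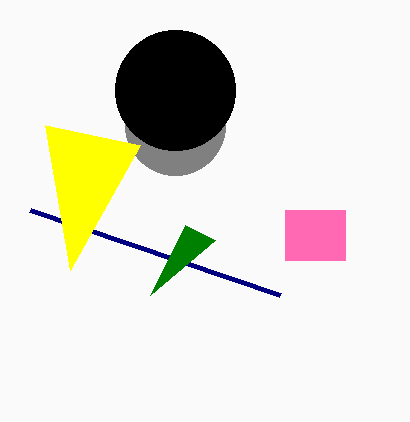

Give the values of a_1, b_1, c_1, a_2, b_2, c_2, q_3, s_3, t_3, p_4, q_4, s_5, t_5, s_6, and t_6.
a_1 = 175; b_1 = 125; c_1 = 50; a_2 = 175; b_2 = 90; c_2 = 60; q_3 = 210; s_3 = 345; t_3 = 260; p_4 = 30; q_4 = 210; s_5 = 45; t_5 = 125; s_6 = 215; t_6 = 240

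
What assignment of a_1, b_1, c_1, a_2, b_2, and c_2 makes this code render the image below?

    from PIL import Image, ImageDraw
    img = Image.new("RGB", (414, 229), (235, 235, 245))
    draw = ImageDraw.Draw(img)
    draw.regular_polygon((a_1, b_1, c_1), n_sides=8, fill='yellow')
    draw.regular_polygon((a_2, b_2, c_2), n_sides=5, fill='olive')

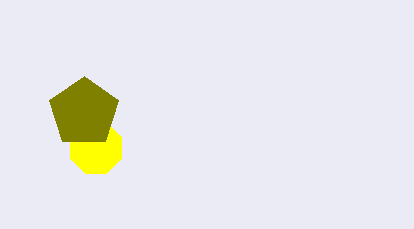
a_1 = 96, b_1 = 148, c_1 = 28, a_2 = 84, b_2 = 112, c_2 = 36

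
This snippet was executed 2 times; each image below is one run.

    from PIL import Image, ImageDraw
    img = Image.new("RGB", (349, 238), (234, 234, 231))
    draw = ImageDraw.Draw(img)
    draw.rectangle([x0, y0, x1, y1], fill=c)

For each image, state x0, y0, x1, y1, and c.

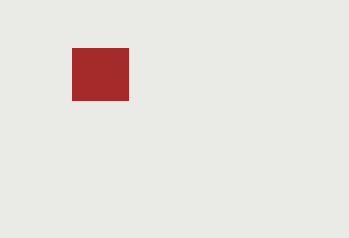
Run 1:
x0 = 72; y0 = 48; x1 = 128; y1 = 100; c = 'brown'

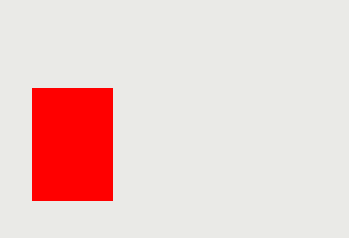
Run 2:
x0 = 32; y0 = 88; x1 = 112; y1 = 200; c = 'red'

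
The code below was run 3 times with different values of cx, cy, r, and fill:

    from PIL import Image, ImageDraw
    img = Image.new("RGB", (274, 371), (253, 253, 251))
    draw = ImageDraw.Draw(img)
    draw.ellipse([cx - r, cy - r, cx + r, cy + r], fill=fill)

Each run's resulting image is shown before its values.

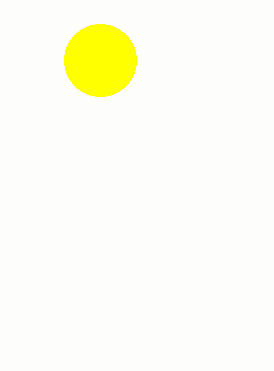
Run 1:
cx = 100; cy = 60; r = 36; fill = 'yellow'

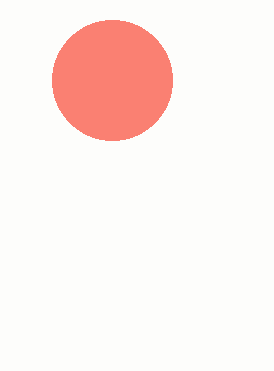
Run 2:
cx = 112; cy = 80; r = 60; fill = 'salmon'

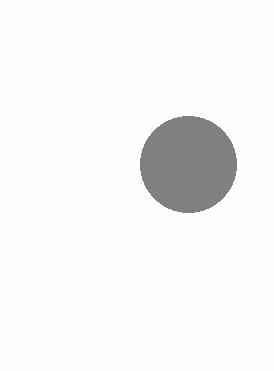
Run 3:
cx = 188, cy = 164, r = 48, fill = 'gray'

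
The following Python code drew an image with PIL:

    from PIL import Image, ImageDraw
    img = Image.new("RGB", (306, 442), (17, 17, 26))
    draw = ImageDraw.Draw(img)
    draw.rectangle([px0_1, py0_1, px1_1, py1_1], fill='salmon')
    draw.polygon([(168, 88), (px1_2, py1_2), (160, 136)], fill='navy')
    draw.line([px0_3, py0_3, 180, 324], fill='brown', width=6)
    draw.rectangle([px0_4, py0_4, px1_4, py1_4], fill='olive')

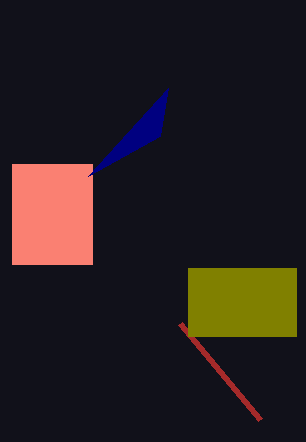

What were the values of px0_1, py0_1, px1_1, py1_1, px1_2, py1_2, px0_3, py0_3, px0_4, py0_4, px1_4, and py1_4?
px0_1 = 12, py0_1 = 164, px1_1 = 92, py1_1 = 264, px1_2 = 88, py1_2 = 176, px0_3 = 260, py0_3 = 420, px0_4 = 188, py0_4 = 268, px1_4 = 296, py1_4 = 336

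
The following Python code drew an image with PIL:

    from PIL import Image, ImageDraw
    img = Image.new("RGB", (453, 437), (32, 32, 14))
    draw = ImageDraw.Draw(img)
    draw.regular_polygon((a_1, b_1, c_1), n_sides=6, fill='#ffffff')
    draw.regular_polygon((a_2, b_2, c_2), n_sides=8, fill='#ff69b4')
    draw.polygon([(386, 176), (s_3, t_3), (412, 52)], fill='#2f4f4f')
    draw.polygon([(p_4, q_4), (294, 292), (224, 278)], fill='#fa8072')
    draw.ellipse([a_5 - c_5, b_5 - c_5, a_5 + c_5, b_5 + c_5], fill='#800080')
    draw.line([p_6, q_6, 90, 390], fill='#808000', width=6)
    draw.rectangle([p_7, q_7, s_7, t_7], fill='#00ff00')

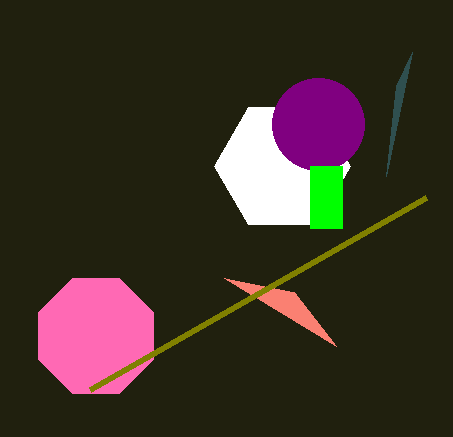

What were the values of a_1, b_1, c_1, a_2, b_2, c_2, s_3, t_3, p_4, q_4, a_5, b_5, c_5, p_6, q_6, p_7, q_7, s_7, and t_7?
a_1 = 282; b_1 = 166; c_1 = 68; a_2 = 96; b_2 = 336; c_2 = 62; s_3 = 396; t_3 = 86; p_4 = 336; q_4 = 346; a_5 = 318; b_5 = 124; c_5 = 46; p_6 = 426; q_6 = 198; p_7 = 310; q_7 = 166; s_7 = 342; t_7 = 228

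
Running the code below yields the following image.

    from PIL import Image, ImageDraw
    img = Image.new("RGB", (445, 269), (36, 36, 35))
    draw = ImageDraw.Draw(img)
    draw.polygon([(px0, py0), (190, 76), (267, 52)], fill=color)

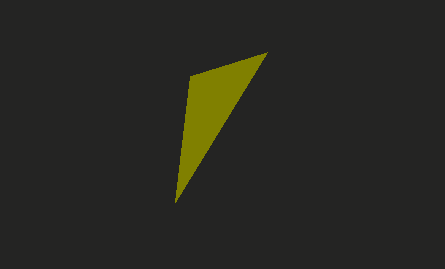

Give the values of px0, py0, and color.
px0 = 175
py0 = 202
color = 'olive'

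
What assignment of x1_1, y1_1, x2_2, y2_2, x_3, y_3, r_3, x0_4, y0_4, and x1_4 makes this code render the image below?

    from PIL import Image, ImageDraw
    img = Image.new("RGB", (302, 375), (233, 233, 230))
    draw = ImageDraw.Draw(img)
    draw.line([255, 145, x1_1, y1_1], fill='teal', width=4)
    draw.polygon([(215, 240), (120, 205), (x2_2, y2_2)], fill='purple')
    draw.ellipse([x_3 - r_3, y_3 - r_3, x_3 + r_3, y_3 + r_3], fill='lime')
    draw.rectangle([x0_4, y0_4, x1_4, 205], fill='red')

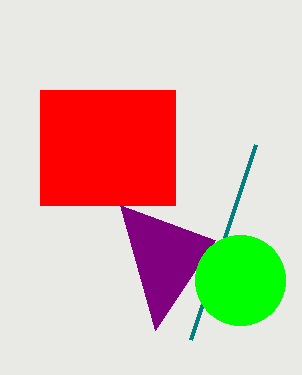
x1_1 = 190, y1_1 = 340, x2_2 = 155, y2_2 = 330, x_3 = 240, y_3 = 280, r_3 = 45, x0_4 = 40, y0_4 = 90, x1_4 = 175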